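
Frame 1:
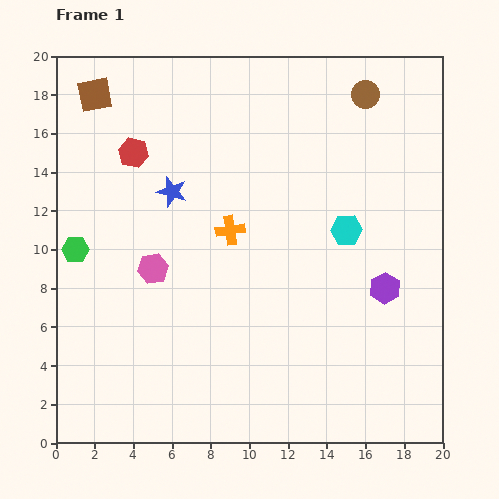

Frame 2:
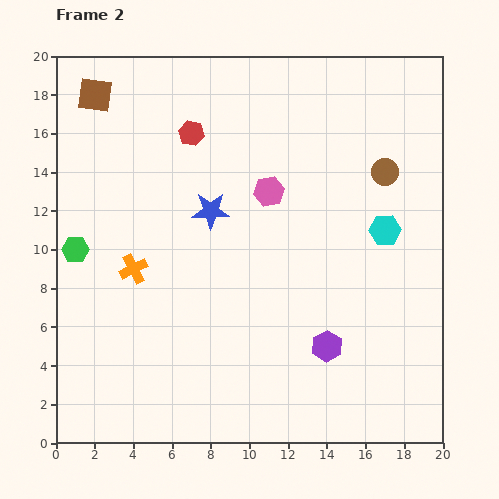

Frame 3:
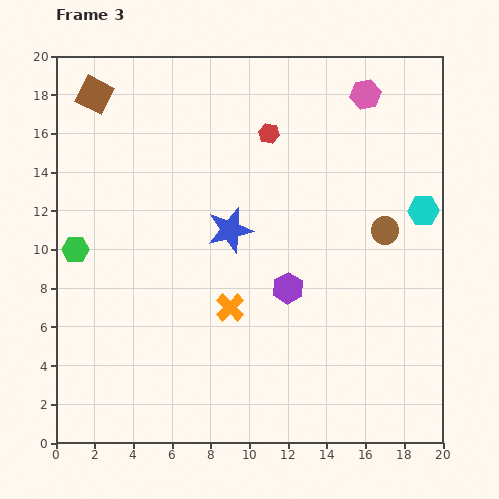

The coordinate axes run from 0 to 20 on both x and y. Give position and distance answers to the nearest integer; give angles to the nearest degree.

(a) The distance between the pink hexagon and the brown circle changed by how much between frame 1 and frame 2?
-8

Distance in frame 1: 14. Distance in frame 2: 6.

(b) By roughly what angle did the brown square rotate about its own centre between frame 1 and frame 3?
39° clockwise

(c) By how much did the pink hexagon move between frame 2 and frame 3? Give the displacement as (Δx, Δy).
(5, 5)

The pink hexagon was at (11, 13) in frame 2 and (16, 18) in frame 3.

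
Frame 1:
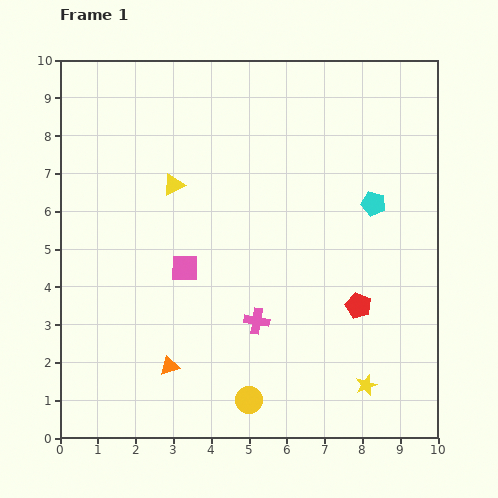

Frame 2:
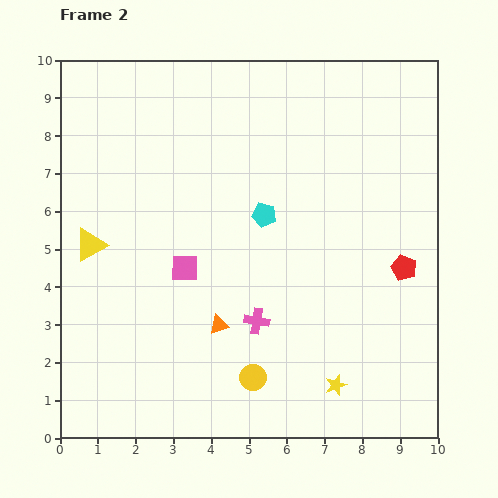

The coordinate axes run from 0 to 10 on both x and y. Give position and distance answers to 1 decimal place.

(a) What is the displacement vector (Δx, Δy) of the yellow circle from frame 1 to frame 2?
(0.1, 0.6)

The yellow circle was at (5.0, 1.0) in frame 1 and (5.1, 1.6) in frame 2.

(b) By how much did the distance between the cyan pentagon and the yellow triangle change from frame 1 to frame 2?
-0.6

Distance in frame 1: 5.3. Distance in frame 2: 4.7.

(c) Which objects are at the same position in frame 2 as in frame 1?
the pink cross, the pink square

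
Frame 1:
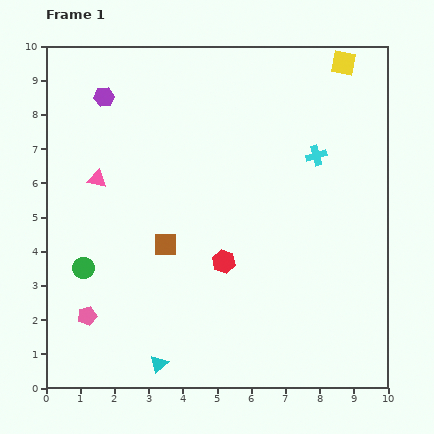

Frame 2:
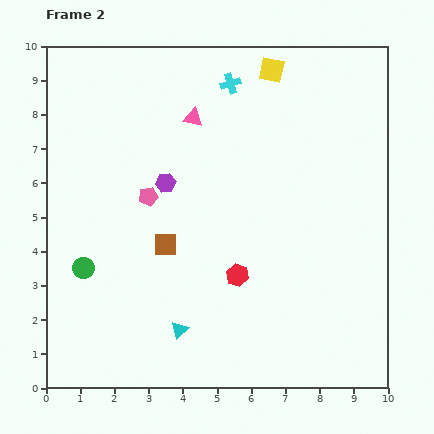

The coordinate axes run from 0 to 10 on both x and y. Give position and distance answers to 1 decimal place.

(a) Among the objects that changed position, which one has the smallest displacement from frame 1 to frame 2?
the red hexagon

(moved 0.6)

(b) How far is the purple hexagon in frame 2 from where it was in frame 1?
3.1

The purple hexagon moved from (1.7, 8.5) to (3.5, 6.0), a distance of √(1.8² + 2.5²) ≈ 3.1.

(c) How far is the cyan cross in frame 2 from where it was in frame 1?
3.3

The cyan cross moved from (7.9, 6.8) to (5.4, 8.9), a distance of √(2.5² + 2.1²) ≈ 3.3.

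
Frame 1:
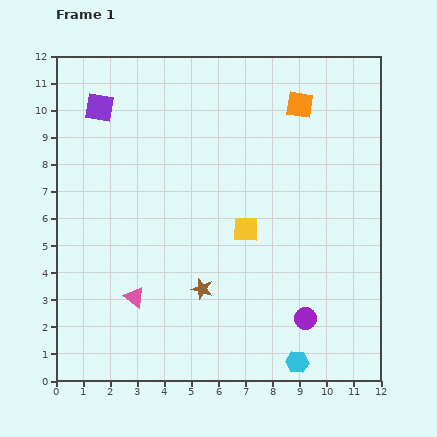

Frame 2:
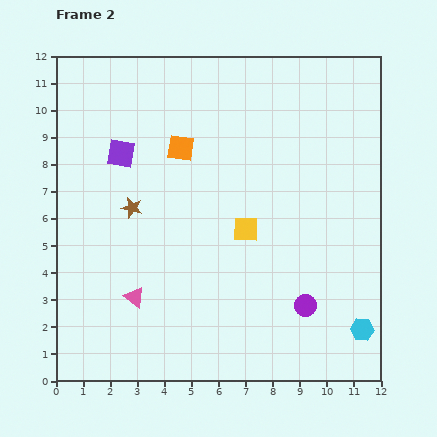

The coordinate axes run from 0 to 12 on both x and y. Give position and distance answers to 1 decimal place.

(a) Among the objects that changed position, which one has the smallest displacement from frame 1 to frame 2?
the purple circle

(moved 0.5)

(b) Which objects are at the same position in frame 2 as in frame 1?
the pink triangle, the yellow square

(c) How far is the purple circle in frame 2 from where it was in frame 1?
0.5

The purple circle moved from (9.2, 2.3) to (9.2, 2.8), a distance of √(0.0² + 0.5²) ≈ 0.5.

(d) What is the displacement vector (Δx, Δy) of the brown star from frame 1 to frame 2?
(-2.6, 3.0)

The brown star was at (5.4, 3.4) in frame 1 and (2.8, 6.4) in frame 2.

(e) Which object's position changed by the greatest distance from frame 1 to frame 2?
the orange square

(moved 4.7; next 4.0)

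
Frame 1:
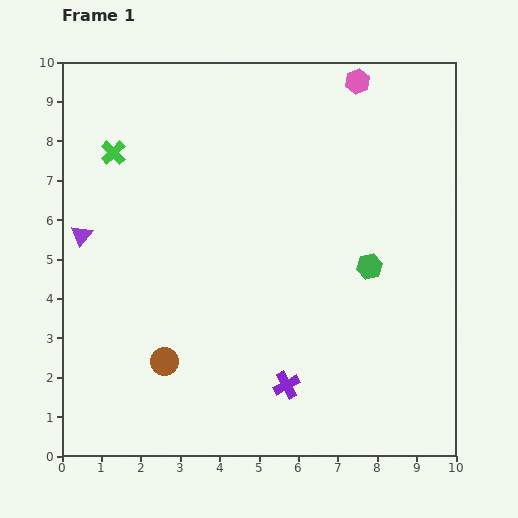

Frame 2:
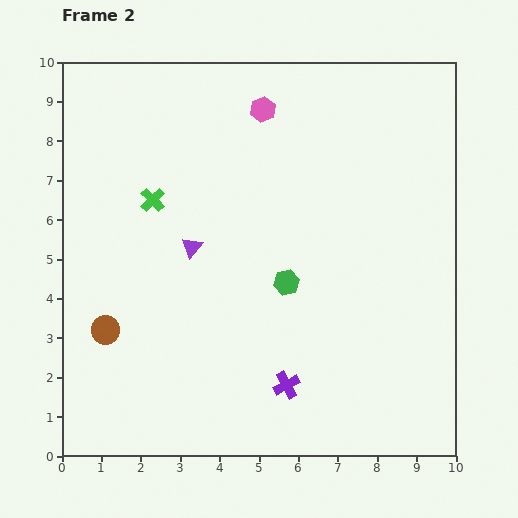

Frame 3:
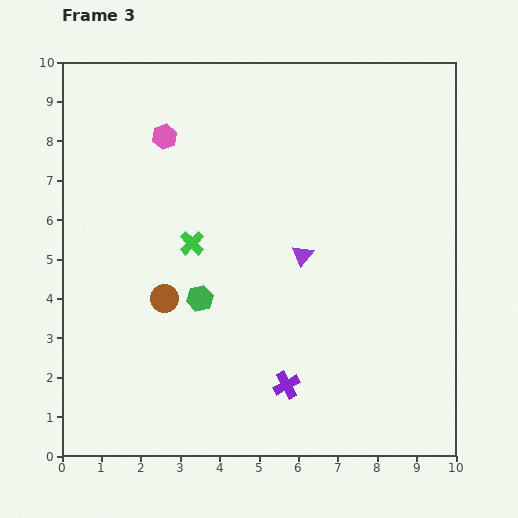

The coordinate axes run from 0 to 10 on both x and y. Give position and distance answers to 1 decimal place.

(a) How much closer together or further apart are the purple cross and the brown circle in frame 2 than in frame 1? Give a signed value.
+1.6

Distance in frame 1: 3.2. Distance in frame 2: 4.8.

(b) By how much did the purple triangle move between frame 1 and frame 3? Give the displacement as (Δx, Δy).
(5.6, -0.5)

The purple triangle was at (0.5, 5.6) in frame 1 and (6.1, 5.1) in frame 3.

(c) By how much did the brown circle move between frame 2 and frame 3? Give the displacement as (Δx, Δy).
(1.5, 0.8)

The brown circle was at (1.1, 3.2) in frame 2 and (2.6, 4.0) in frame 3.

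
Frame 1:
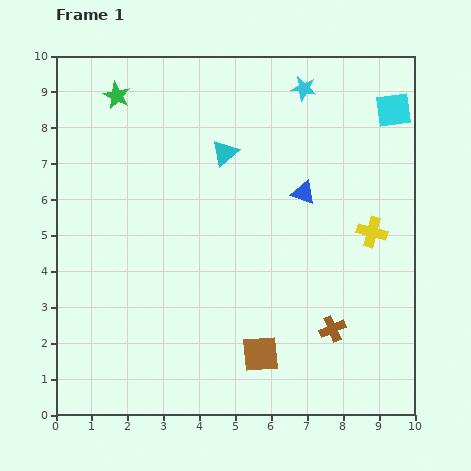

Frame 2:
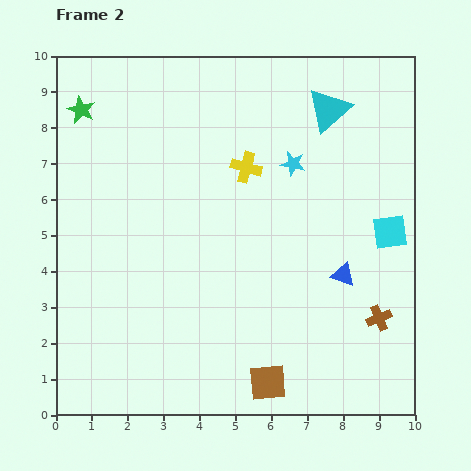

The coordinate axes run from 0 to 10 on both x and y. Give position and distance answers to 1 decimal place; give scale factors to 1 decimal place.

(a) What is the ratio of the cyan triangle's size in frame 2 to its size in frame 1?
1.6×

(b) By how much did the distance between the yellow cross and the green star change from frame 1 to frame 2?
-3.2

Distance in frame 1: 8.1. Distance in frame 2: 4.9.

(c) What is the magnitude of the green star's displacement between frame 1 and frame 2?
1.1

The green star moved from (1.7, 8.9) to (0.7, 8.5), a distance of √(1.0² + 0.4²) ≈ 1.1.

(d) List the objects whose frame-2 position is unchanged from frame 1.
none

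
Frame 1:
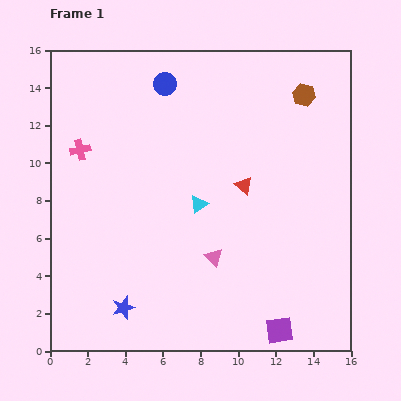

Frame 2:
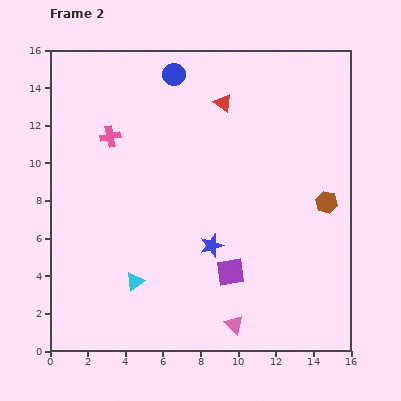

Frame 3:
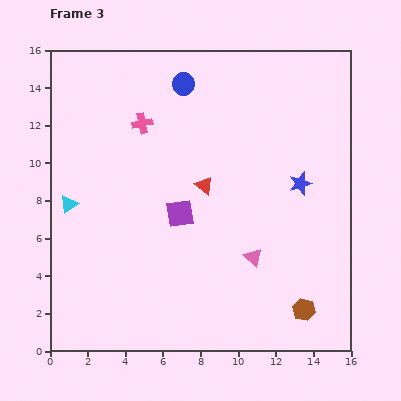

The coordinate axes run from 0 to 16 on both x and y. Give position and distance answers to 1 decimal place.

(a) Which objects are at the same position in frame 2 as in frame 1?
none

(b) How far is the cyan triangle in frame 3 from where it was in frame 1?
6.9

The cyan triangle moved from (7.9, 7.8) to (1.0, 7.8), a distance of √(6.9² + 0.0²) ≈ 6.9.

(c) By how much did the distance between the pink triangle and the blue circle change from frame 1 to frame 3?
+0.3

Distance in frame 1: 9.6. Distance in frame 3: 9.9.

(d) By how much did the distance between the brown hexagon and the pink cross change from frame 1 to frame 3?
+0.9

Distance in frame 1: 12.2. Distance in frame 3: 13.1.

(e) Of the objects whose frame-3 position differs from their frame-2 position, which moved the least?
the blue circle

(moved 0.7)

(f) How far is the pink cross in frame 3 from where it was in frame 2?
1.8

The pink cross moved from (3.2, 11.4) to (4.9, 12.1), a distance of √(1.7² + 0.7²) ≈ 1.8.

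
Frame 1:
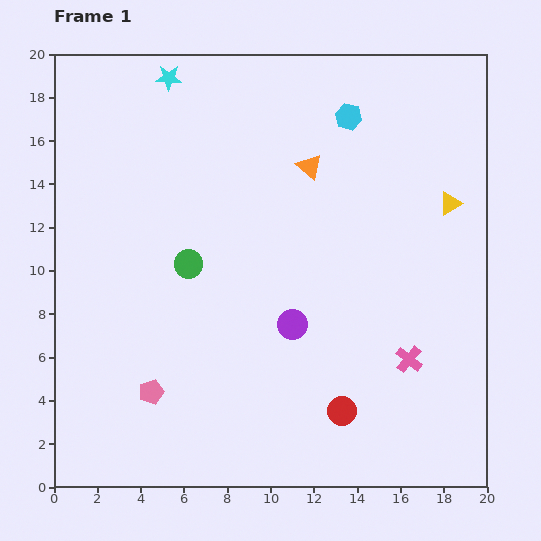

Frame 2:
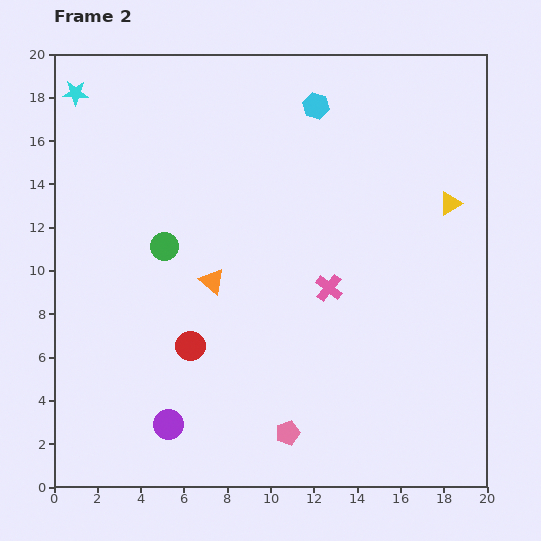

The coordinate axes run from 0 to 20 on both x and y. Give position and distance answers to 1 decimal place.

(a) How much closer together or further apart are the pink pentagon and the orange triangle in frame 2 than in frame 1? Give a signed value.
-4.9

Distance in frame 1: 12.7. Distance in frame 2: 7.8.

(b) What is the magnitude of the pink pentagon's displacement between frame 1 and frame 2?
6.6

The pink pentagon moved from (4.5, 4.4) to (10.8, 2.5), a distance of √(6.3² + 1.9²) ≈ 6.6.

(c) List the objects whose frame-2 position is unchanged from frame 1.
the yellow triangle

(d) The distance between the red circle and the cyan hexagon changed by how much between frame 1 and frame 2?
-1.1

Distance in frame 1: 13.6. Distance in frame 2: 12.5.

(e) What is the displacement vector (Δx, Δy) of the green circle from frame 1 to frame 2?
(-1.1, 0.8)

The green circle was at (6.2, 10.3) in frame 1 and (5.1, 11.1) in frame 2.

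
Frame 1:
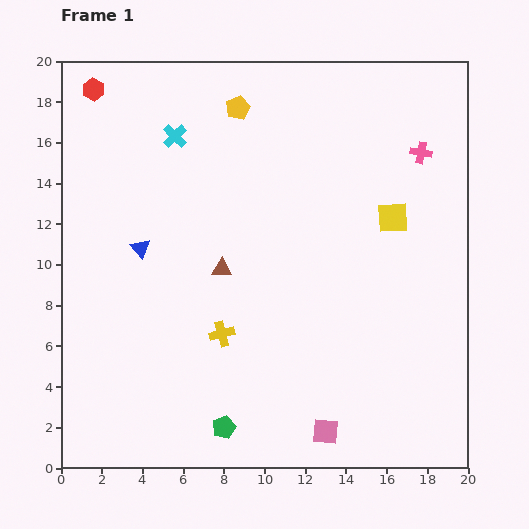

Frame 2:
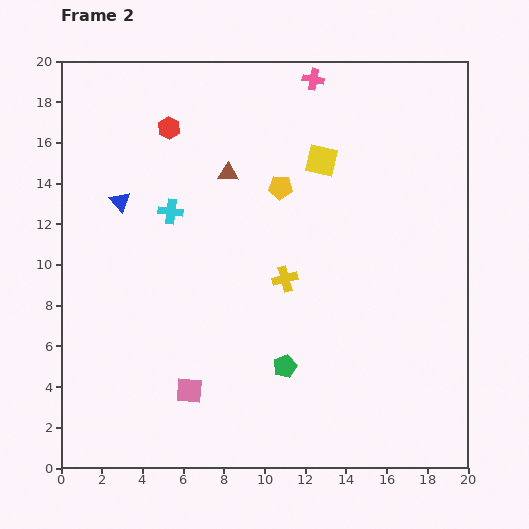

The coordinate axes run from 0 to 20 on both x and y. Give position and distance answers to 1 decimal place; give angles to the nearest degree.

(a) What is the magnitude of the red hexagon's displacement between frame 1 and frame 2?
4.2

The red hexagon moved from (1.6, 18.6) to (5.3, 16.7), a distance of √(3.7² + 1.9²) ≈ 4.2.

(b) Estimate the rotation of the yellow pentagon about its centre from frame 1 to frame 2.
28° clockwise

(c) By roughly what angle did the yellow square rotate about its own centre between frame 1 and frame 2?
16° clockwise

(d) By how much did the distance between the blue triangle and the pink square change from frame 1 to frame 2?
-2.9

Distance in frame 1: 12.8. Distance in frame 2: 9.9.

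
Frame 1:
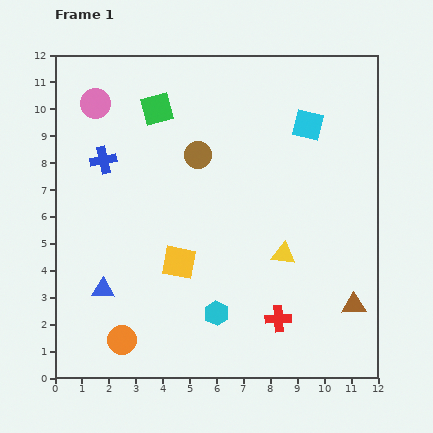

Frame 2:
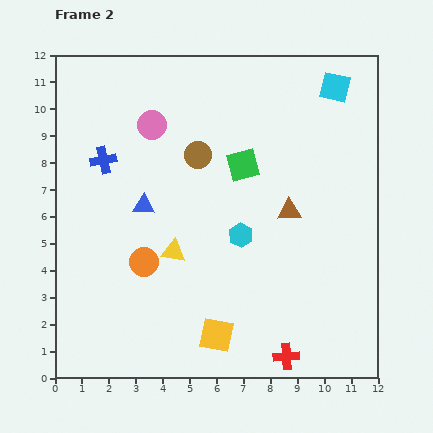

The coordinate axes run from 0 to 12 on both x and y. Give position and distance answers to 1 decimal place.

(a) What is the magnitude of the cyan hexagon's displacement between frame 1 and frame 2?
3.0

The cyan hexagon moved from (6.0, 2.4) to (6.9, 5.3), a distance of √(0.9² + 2.9²) ≈ 3.0.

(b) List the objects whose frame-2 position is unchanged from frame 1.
the blue cross, the brown circle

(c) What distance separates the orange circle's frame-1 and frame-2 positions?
3.0

The orange circle moved from (2.5, 1.4) to (3.3, 4.3), a distance of √(0.8² + 2.9²) ≈ 3.0.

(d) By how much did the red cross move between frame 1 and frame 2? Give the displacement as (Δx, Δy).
(0.3, -1.4)

The red cross was at (8.3, 2.2) in frame 1 and (8.6, 0.8) in frame 2.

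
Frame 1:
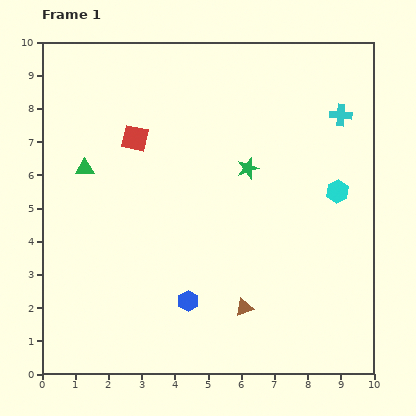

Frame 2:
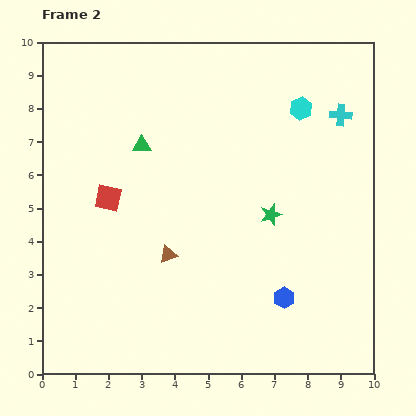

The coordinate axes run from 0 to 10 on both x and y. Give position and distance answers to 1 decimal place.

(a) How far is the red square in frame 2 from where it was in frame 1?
2.0

The red square moved from (2.8, 7.1) to (2.0, 5.3), a distance of √(0.8² + 1.8²) ≈ 2.0.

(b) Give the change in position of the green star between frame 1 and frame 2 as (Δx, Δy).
(0.7, -1.4)

The green star was at (6.2, 6.2) in frame 1 and (6.9, 4.8) in frame 2.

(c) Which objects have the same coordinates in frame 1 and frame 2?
the cyan cross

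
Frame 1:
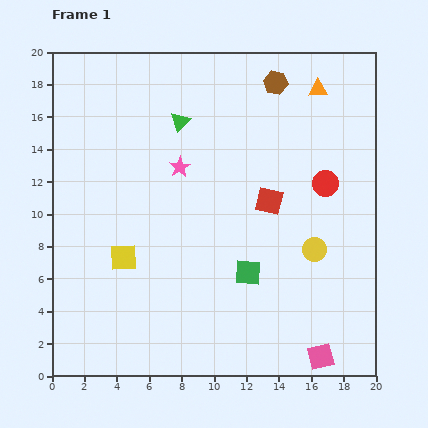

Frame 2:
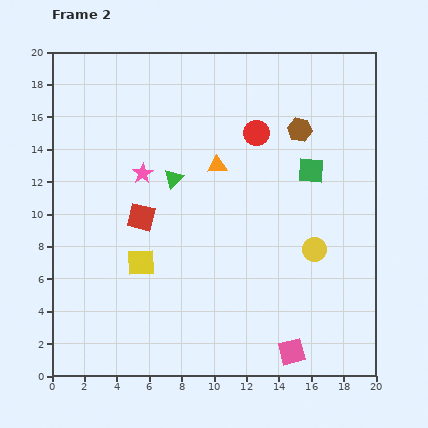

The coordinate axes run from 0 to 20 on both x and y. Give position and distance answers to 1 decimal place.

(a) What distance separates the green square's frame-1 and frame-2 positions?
7.4

The green square moved from (12.1, 6.4) to (16.0, 12.7), a distance of √(3.9² + 6.3²) ≈ 7.4.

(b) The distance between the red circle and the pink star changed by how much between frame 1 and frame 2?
-1.7

Distance in frame 1: 9.1. Distance in frame 2: 7.4.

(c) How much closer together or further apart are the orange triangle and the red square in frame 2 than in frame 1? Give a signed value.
-1.8

Distance in frame 1: 7.5. Distance in frame 2: 5.7.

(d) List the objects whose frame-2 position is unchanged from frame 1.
the yellow circle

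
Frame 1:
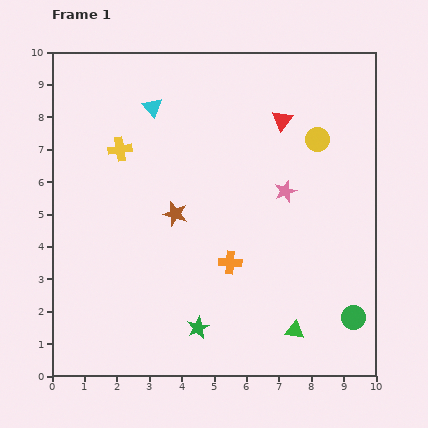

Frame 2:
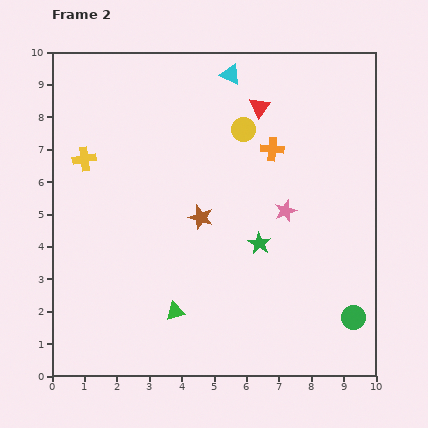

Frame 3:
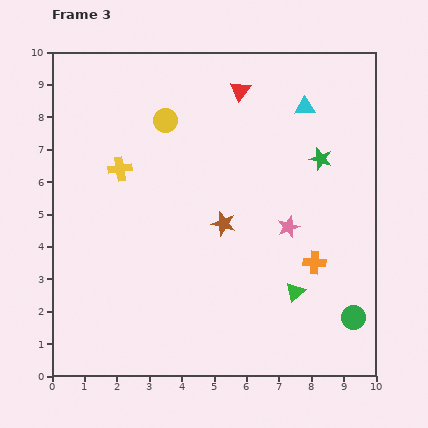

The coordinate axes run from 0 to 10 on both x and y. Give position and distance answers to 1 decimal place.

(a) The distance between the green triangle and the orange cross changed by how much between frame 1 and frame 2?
+2.9

Distance in frame 1: 2.9. Distance in frame 2: 5.8.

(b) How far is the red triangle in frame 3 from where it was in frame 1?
1.6

The red triangle moved from (7.1, 7.9) to (5.8, 8.8), a distance of √(1.3² + 0.9²) ≈ 1.6.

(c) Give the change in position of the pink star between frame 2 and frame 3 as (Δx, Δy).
(0.1, -0.5)

The pink star was at (7.2, 5.1) in frame 2 and (7.3, 4.6) in frame 3.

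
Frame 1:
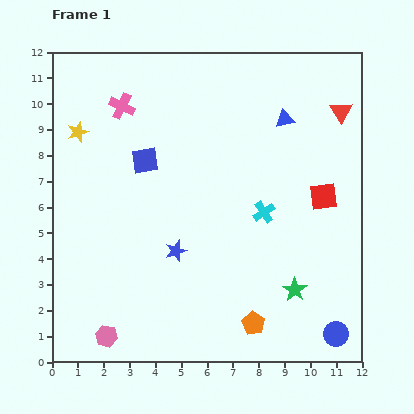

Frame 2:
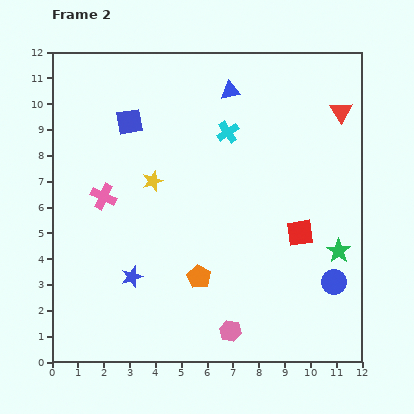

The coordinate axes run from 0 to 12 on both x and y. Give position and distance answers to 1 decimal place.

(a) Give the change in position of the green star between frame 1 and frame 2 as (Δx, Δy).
(1.7, 1.5)

The green star was at (9.4, 2.8) in frame 1 and (11.1, 4.3) in frame 2.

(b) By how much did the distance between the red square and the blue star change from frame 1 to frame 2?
+0.6

Distance in frame 1: 6.1. Distance in frame 2: 6.7.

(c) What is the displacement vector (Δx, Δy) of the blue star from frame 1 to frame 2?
(-1.7, -1.0)

The blue star was at (4.8, 4.3) in frame 1 and (3.1, 3.3) in frame 2.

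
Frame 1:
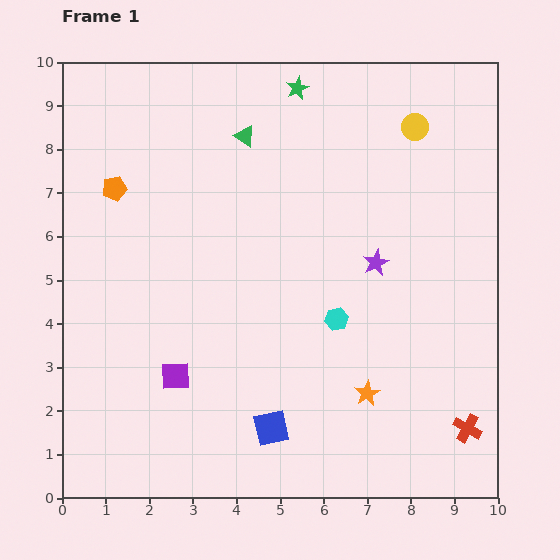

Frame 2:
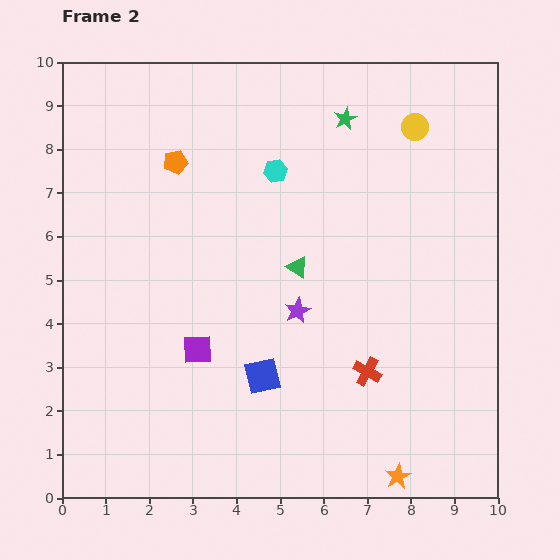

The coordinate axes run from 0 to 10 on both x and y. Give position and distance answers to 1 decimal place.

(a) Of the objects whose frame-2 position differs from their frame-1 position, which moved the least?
the purple square

(moved 0.8)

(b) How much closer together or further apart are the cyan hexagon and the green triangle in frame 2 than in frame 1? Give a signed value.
-2.4

Distance in frame 1: 4.7. Distance in frame 2: 2.3.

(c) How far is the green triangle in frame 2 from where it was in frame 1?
3.2

The green triangle moved from (4.2, 8.3) to (5.4, 5.3), a distance of √(1.2² + 3.0²) ≈ 3.2.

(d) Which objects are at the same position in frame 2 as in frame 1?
the yellow circle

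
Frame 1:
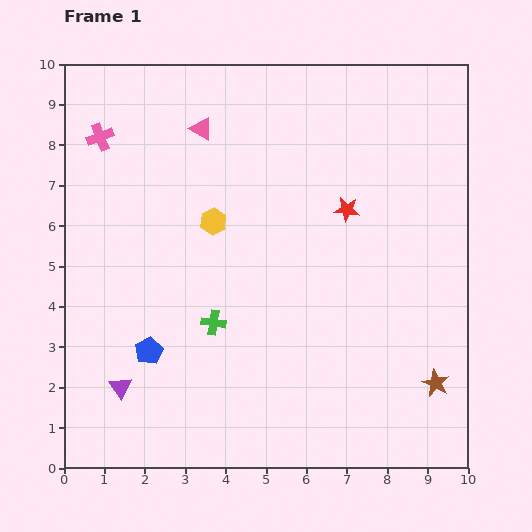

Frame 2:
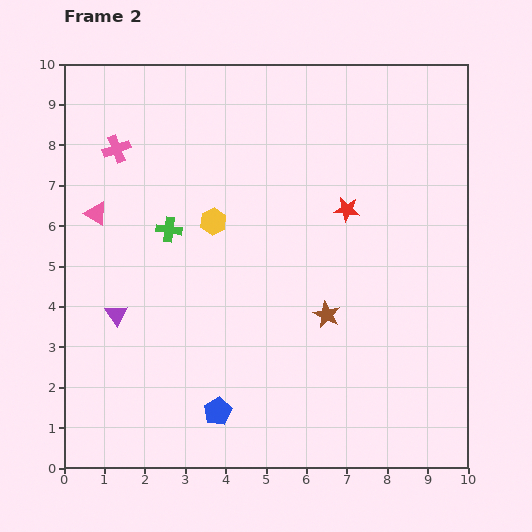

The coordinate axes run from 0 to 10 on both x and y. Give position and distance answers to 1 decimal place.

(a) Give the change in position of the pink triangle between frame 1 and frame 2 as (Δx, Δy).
(-2.6, -2.1)

The pink triangle was at (3.4, 8.4) in frame 1 and (0.8, 6.3) in frame 2.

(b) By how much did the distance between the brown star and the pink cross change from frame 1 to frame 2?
-3.7

Distance in frame 1: 10.3. Distance in frame 2: 6.6.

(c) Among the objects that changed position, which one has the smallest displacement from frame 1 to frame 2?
the pink cross

(moved 0.5)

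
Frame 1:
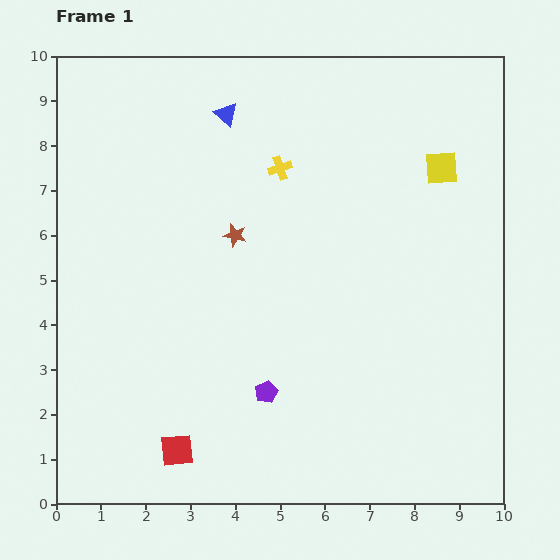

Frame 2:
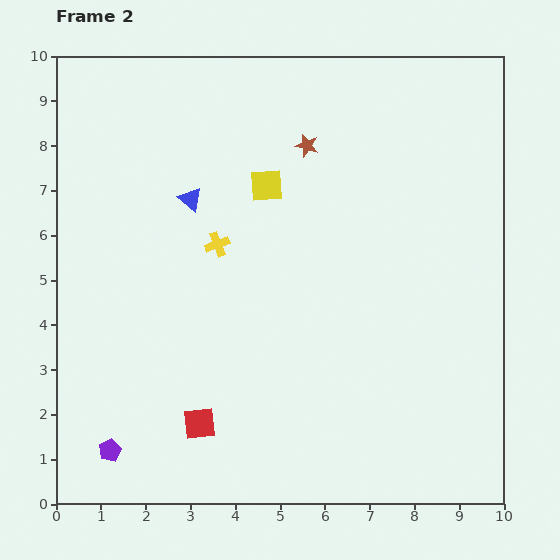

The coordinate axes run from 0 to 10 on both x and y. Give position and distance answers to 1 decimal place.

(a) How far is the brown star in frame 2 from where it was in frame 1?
2.6

The brown star moved from (4.0, 6.0) to (5.6, 8.0), a distance of √(1.6² + 2.0²) ≈ 2.6.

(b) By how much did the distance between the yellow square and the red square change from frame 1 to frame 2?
-3.1

Distance in frame 1: 8.6. Distance in frame 2: 5.5.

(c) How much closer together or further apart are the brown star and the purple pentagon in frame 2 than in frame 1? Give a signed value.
+4.5

Distance in frame 1: 3.6. Distance in frame 2: 8.1.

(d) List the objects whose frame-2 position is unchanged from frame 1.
none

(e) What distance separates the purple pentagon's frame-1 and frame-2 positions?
3.7

The purple pentagon moved from (4.7, 2.5) to (1.2, 1.2), a distance of √(3.5² + 1.3²) ≈ 3.7.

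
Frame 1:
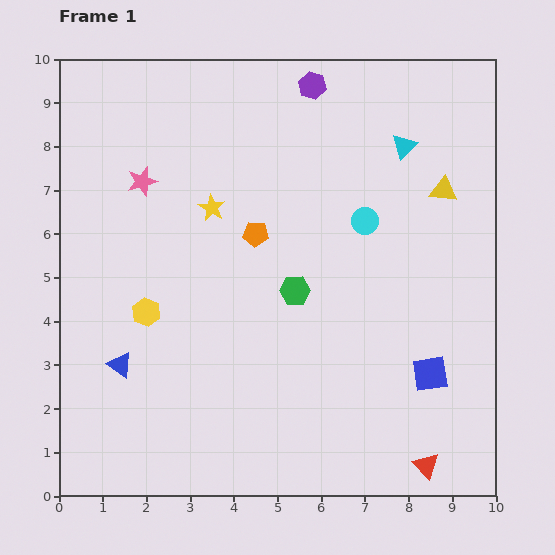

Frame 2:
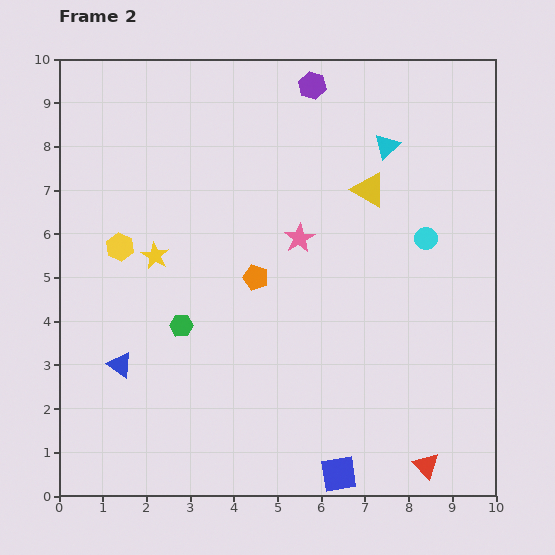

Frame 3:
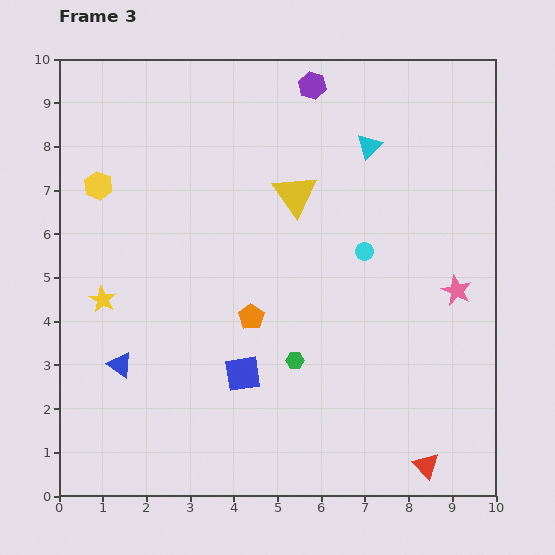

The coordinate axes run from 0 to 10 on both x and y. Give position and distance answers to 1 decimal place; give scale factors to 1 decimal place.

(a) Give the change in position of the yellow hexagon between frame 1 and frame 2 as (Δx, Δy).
(-0.6, 1.5)

The yellow hexagon was at (2.0, 4.2) in frame 1 and (1.4, 5.7) in frame 2.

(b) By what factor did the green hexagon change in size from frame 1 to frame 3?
0.6×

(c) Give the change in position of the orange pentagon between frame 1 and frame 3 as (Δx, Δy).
(-0.1, -1.9)

The orange pentagon was at (4.5, 6.0) in frame 1 and (4.4, 4.1) in frame 3.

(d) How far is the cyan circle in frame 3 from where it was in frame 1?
0.7

The cyan circle moved from (7.0, 6.3) to (7.0, 5.6), a distance of √(0.0² + 0.7²) ≈ 0.7.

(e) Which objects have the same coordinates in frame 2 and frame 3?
the purple hexagon, the blue triangle, the red triangle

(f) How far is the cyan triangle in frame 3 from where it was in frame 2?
0.4

The cyan triangle moved from (7.5, 8.0) to (7.1, 8.0), a distance of √(0.4² + 0.0²) ≈ 0.4.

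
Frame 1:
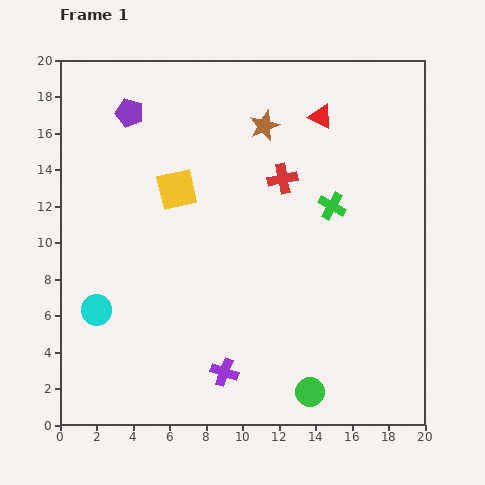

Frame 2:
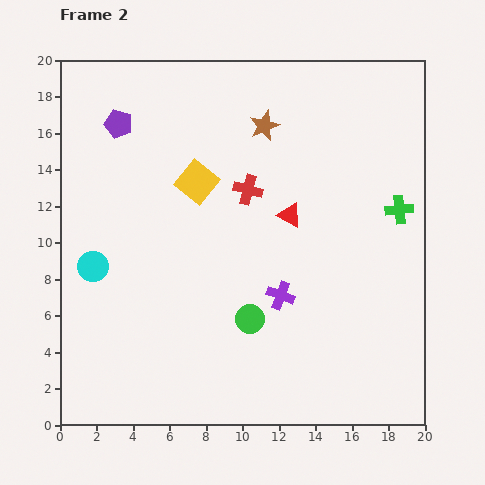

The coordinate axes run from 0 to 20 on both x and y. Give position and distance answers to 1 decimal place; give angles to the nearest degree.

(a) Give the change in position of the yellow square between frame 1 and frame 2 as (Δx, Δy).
(1.1, 0.4)

The yellow square was at (6.4, 12.9) in frame 1 and (7.5, 13.3) in frame 2.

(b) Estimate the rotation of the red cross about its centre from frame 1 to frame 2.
26° clockwise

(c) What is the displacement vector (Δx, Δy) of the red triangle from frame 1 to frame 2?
(-1.7, -5.4)

The red triangle was at (14.3, 16.9) in frame 1 and (12.6, 11.5) in frame 2.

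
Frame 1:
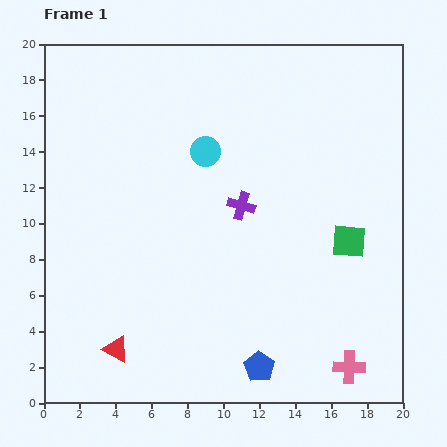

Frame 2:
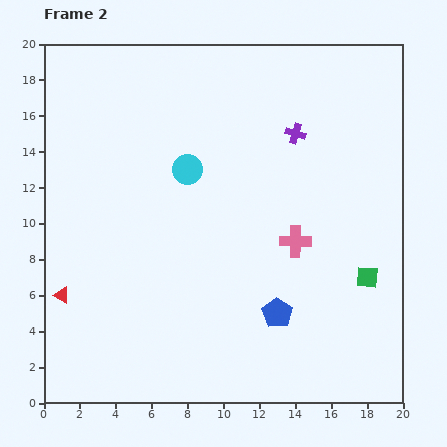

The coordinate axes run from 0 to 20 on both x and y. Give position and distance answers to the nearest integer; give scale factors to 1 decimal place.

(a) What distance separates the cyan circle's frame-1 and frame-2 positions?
1

The cyan circle moved from (9, 14) to (8, 13), a distance of √(1² + 1²) ≈ 1.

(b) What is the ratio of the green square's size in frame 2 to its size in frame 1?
0.7×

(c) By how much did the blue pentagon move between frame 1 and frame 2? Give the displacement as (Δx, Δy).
(1, 3)

The blue pentagon was at (12, 2) in frame 1 and (13, 5) in frame 2.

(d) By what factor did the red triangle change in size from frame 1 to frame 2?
0.6×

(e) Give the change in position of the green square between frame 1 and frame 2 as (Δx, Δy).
(1, -2)

The green square was at (17, 9) in frame 1 and (18, 7) in frame 2.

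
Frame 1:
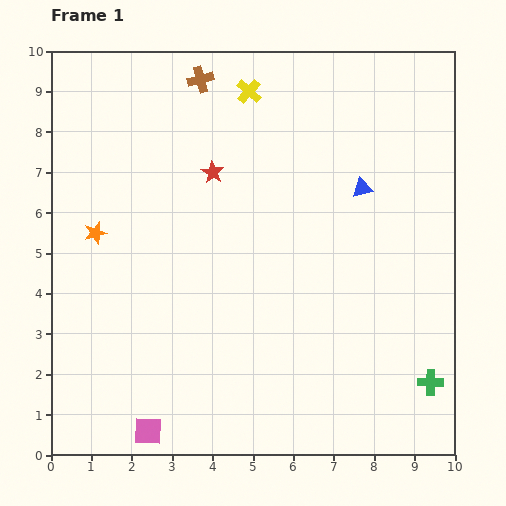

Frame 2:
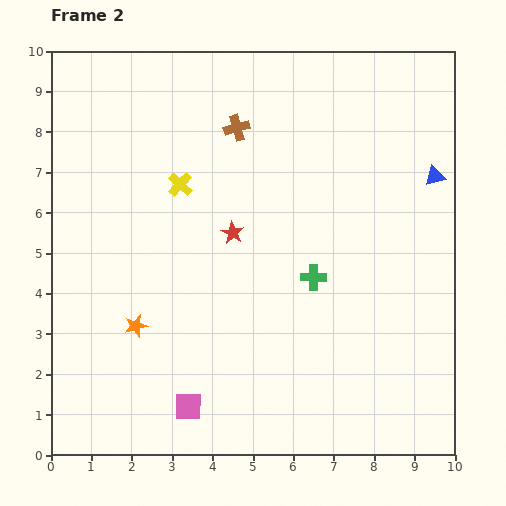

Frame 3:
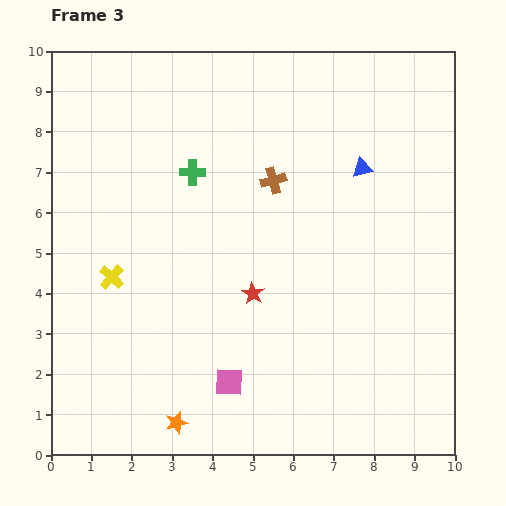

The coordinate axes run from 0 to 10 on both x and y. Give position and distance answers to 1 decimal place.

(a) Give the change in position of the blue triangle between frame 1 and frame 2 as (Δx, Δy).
(1.8, 0.3)

The blue triangle was at (7.7, 6.6) in frame 1 and (9.5, 6.9) in frame 2.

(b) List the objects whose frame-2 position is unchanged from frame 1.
none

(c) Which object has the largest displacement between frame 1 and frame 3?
the green cross

(moved 7.9; next 5.7)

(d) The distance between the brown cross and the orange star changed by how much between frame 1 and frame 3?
+1.9

Distance in frame 1: 4.6. Distance in frame 3: 6.5.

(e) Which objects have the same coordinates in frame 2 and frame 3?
none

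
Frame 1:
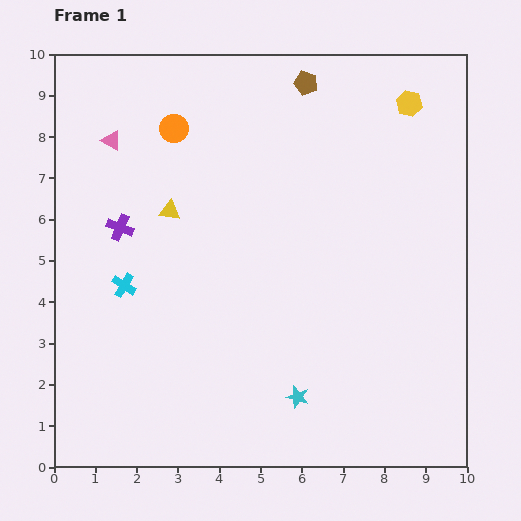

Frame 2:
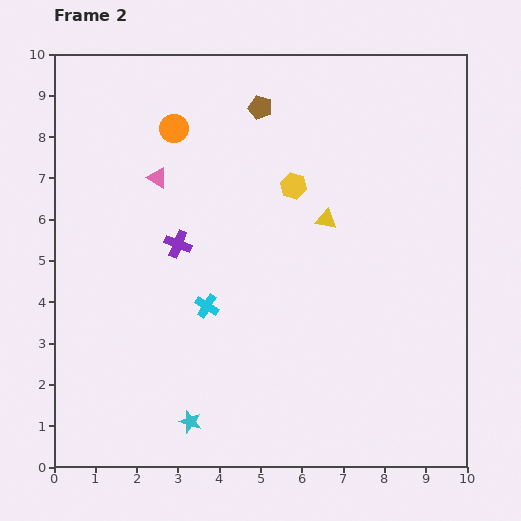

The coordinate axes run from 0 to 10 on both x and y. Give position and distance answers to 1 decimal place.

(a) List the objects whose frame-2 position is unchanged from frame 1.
the orange circle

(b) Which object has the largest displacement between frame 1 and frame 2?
the yellow triangle

(moved 3.8; next 3.4)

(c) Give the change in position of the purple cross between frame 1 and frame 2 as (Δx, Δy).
(1.4, -0.4)

The purple cross was at (1.6, 5.8) in frame 1 and (3.0, 5.4) in frame 2.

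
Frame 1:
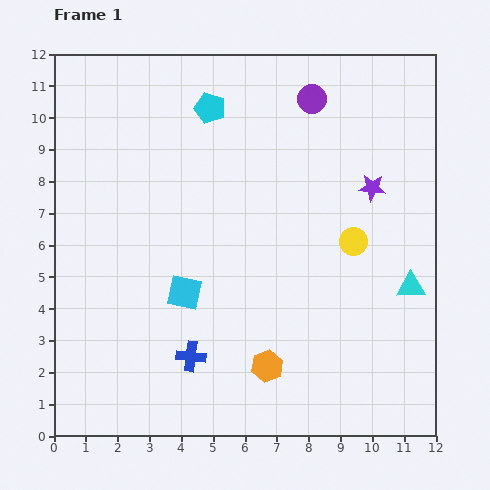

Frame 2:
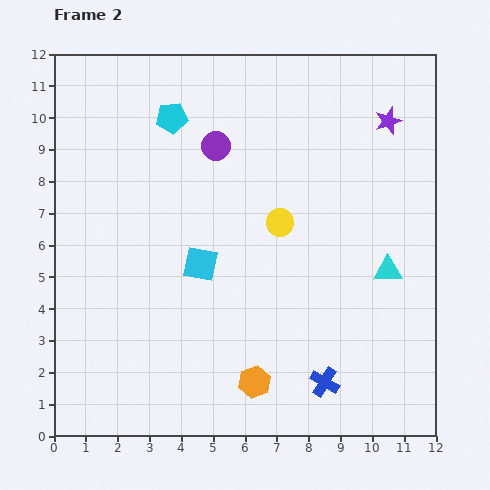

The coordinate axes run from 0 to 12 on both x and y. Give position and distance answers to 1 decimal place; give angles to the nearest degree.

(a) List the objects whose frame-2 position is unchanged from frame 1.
none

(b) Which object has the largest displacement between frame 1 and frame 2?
the blue cross

(moved 4.3; next 3.4)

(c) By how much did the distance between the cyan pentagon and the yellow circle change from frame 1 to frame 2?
-1.5

Distance in frame 1: 6.2. Distance in frame 2: 4.7.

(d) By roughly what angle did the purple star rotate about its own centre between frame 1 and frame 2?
25° counter-clockwise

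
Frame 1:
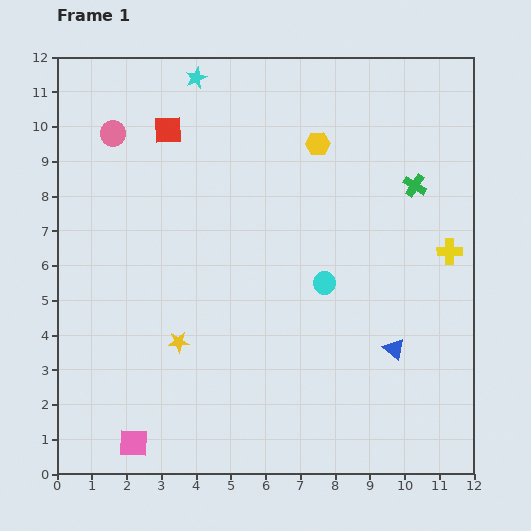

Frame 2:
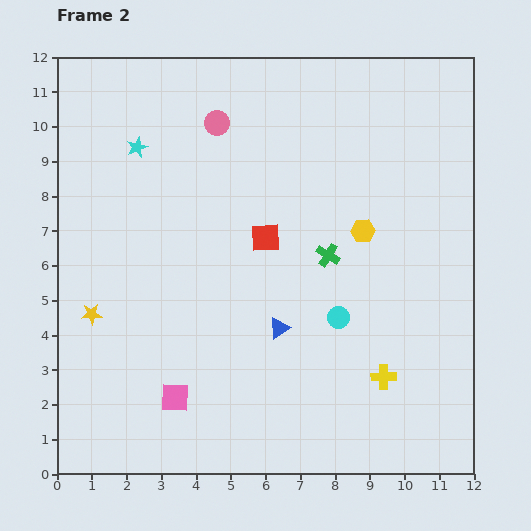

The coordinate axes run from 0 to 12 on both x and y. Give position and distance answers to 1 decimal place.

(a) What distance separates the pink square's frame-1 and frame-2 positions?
1.8

The pink square moved from (2.2, 0.9) to (3.4, 2.2), a distance of √(1.2² + 1.3²) ≈ 1.8.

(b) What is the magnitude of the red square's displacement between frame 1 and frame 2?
4.2

The red square moved from (3.2, 9.9) to (6.0, 6.8), a distance of √(2.8² + 3.1²) ≈ 4.2.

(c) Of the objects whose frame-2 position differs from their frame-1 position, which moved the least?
the cyan circle

(moved 1.1)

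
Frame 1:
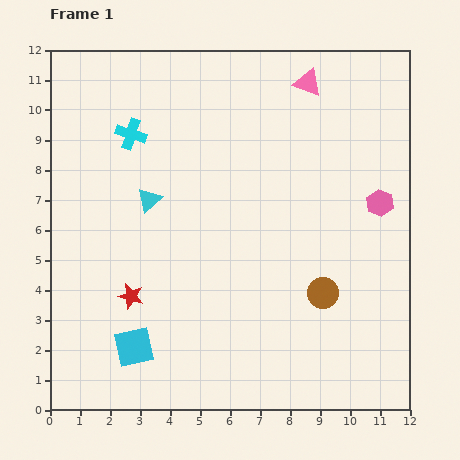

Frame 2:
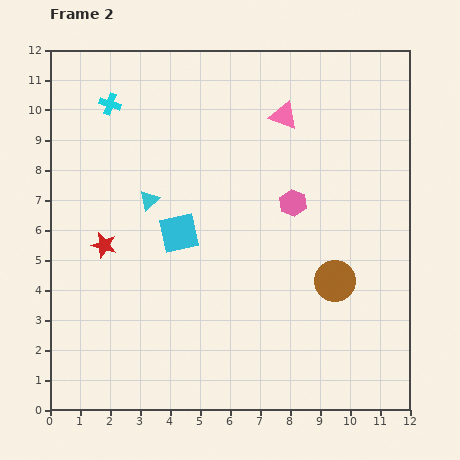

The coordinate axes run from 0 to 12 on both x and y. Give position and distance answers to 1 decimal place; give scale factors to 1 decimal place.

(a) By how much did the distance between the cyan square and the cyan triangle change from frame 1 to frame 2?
-3.4

Distance in frame 1: 4.9. Distance in frame 2: 1.5.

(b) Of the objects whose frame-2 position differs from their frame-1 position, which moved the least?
the brown circle

(moved 0.6)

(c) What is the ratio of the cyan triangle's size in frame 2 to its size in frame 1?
0.8×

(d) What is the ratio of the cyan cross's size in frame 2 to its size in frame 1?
0.7×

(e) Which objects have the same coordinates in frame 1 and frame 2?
the cyan triangle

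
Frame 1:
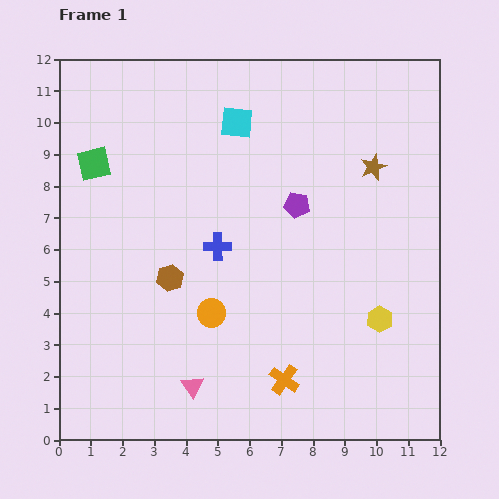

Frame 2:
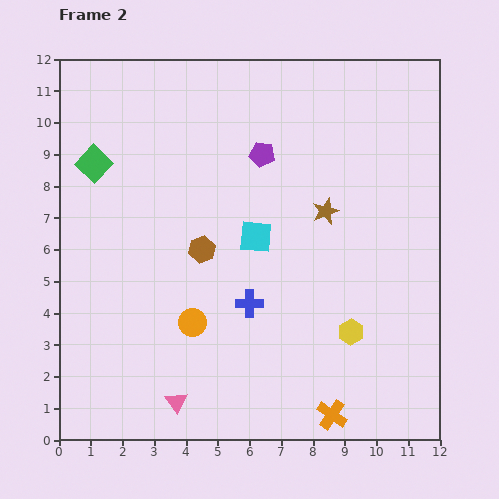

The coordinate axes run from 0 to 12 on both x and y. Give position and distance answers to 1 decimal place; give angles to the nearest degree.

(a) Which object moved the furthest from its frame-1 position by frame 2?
the cyan square

(moved 3.6; next 2.1)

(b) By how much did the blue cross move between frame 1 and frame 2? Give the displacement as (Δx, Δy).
(1.0, -1.8)

The blue cross was at (5.0, 6.1) in frame 1 and (6.0, 4.3) in frame 2.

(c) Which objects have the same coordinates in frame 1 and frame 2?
the green square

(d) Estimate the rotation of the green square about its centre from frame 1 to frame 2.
34° counter-clockwise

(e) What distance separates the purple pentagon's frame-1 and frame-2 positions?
1.9

The purple pentagon moved from (7.5, 7.4) to (6.4, 9.0), a distance of √(1.1² + 1.6²) ≈ 1.9.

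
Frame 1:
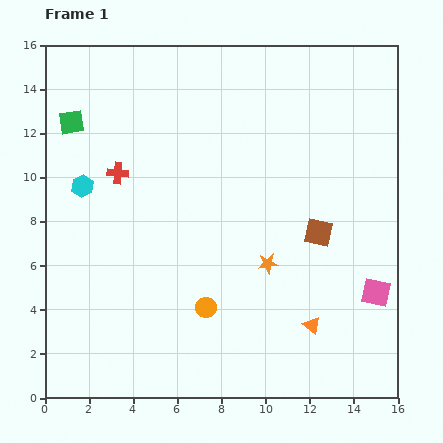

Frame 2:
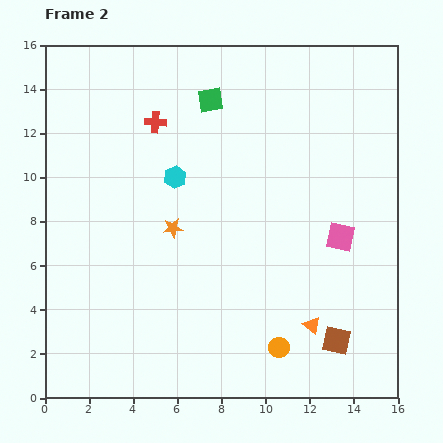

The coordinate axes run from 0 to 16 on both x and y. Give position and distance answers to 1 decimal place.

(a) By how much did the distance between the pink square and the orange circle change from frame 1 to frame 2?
-2.0

Distance in frame 1: 7.7. Distance in frame 2: 5.7.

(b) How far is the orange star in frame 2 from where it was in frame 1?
4.6

The orange star moved from (10.1, 6.1) to (5.8, 7.7), a distance of √(4.3² + 1.6²) ≈ 4.6.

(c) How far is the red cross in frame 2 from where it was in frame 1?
2.9

The red cross moved from (3.3, 10.2) to (5.0, 12.5), a distance of √(1.7² + 2.3²) ≈ 2.9.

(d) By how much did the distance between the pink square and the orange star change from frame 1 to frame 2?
+2.5

Distance in frame 1: 5.1. Distance in frame 2: 7.6.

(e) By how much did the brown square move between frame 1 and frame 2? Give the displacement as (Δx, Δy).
(0.8, -4.9)

The brown square was at (12.4, 7.5) in frame 1 and (13.2, 2.6) in frame 2.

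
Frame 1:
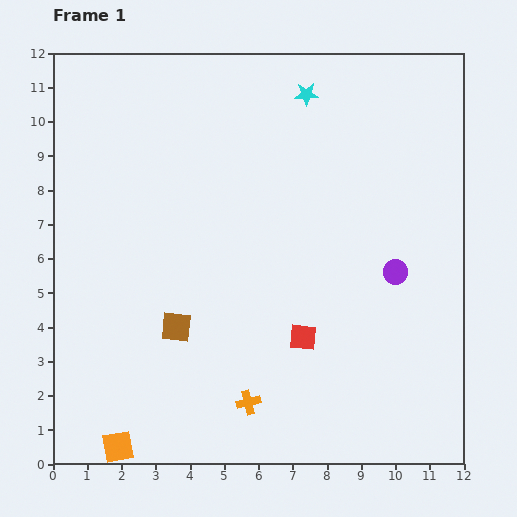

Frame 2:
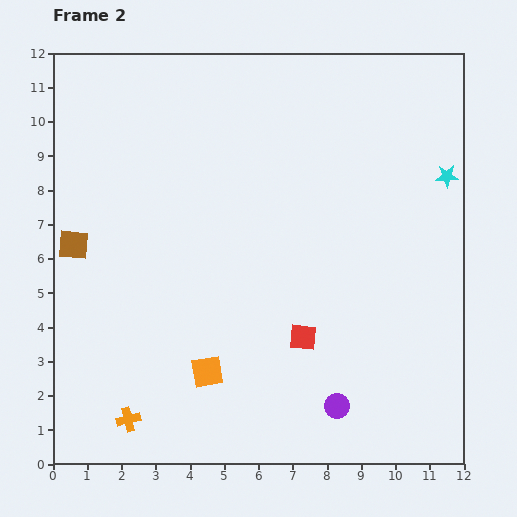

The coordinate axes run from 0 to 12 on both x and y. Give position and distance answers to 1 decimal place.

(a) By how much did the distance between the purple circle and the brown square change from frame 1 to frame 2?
+2.4

Distance in frame 1: 6.6. Distance in frame 2: 9.0.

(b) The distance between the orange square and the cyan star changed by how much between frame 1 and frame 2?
-2.7

Distance in frame 1: 11.7. Distance in frame 2: 9.0.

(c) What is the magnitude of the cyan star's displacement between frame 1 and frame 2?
4.8

The cyan star moved from (7.4, 10.8) to (11.5, 8.4), a distance of √(4.1² + 2.4²) ≈ 4.8.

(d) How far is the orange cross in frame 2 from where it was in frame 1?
3.5

The orange cross moved from (5.7, 1.8) to (2.2, 1.3), a distance of √(3.5² + 0.5²) ≈ 3.5.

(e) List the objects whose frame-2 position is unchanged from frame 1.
the red square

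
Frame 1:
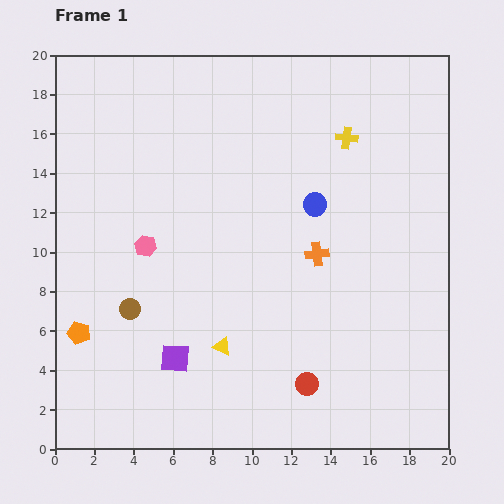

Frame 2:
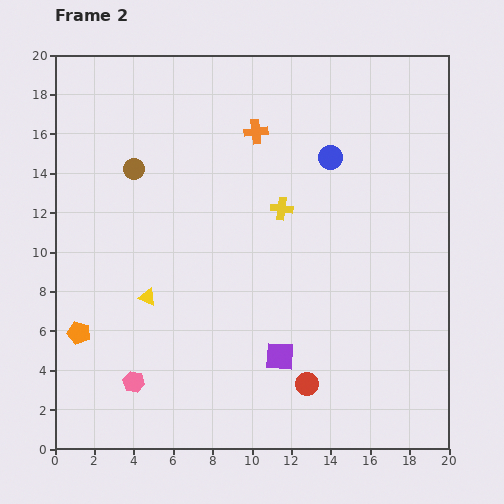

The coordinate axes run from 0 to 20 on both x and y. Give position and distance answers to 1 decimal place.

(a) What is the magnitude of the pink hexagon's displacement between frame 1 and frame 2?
6.9

The pink hexagon moved from (4.6, 10.3) to (4.0, 3.4), a distance of √(0.6² + 6.9²) ≈ 6.9.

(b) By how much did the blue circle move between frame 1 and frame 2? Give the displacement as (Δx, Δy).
(0.8, 2.4)

The blue circle was at (13.2, 12.4) in frame 1 and (14.0, 14.8) in frame 2.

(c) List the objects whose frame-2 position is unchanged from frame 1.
the orange pentagon, the red circle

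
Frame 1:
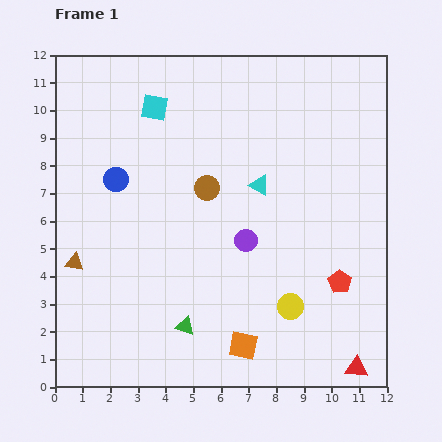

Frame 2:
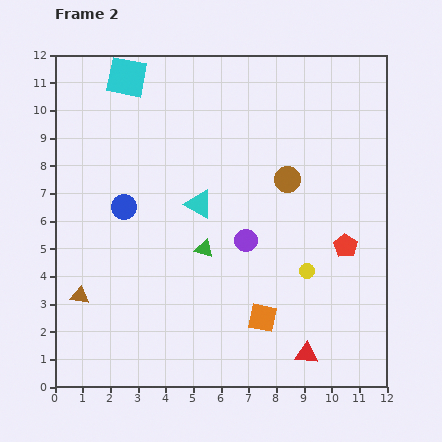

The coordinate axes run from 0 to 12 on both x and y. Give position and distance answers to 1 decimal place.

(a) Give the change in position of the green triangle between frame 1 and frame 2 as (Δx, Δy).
(0.7, 2.8)

The green triangle was at (4.7, 2.2) in frame 1 and (5.4, 5.0) in frame 2.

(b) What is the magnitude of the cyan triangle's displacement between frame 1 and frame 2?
2.3

The cyan triangle moved from (7.4, 7.3) to (5.2, 6.6), a distance of √(2.2² + 0.7²) ≈ 2.3.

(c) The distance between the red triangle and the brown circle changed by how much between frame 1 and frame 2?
-2.2

Distance in frame 1: 8.5. Distance in frame 2: 6.3.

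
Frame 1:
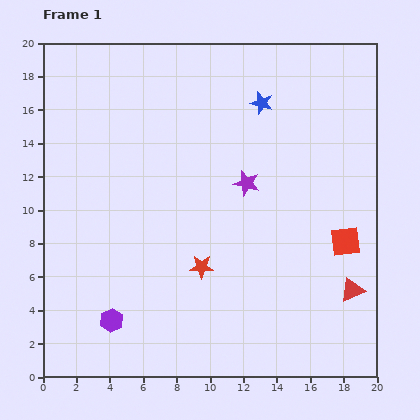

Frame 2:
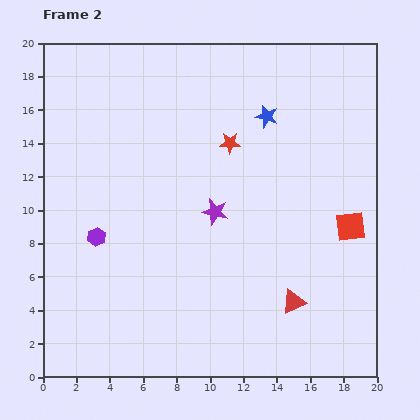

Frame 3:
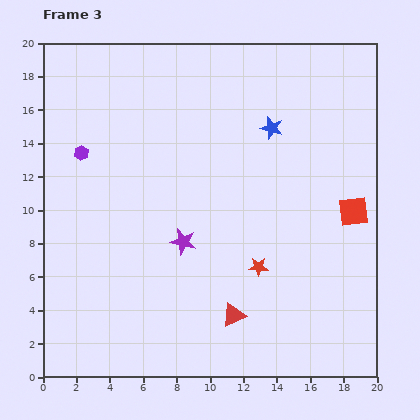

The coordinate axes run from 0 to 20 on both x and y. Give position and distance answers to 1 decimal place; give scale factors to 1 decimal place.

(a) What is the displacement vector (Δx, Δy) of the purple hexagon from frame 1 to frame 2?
(-0.9, 5.0)

The purple hexagon was at (4.1, 3.4) in frame 1 and (3.2, 8.4) in frame 2.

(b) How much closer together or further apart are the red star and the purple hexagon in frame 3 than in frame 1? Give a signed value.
+6.3

Distance in frame 1: 6.3. Distance in frame 3: 12.6.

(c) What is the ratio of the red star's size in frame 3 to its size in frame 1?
0.8×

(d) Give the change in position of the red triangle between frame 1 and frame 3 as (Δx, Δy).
(-7.1, -1.5)

The red triangle was at (18.5, 5.2) in frame 1 and (11.4, 3.7) in frame 3.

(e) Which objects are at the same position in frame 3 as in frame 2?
none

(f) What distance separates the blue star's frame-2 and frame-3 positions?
0.8

The blue star moved from (13.4, 15.6) to (13.7, 14.9), a distance of √(0.3² + 0.7²) ≈ 0.8.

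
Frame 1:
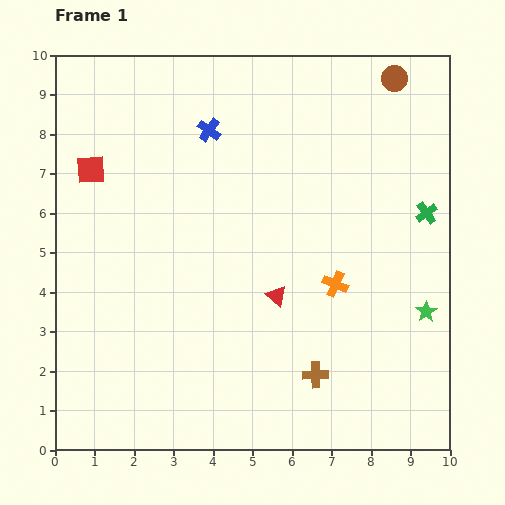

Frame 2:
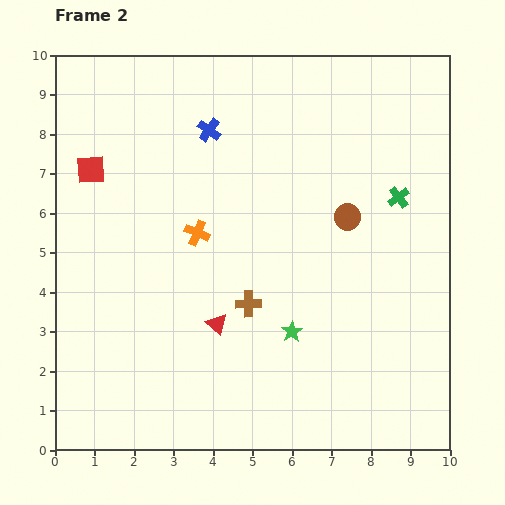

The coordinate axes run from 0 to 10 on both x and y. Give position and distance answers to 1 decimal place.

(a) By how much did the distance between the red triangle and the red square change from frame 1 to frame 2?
-0.7

Distance in frame 1: 5.7. Distance in frame 2: 5.0.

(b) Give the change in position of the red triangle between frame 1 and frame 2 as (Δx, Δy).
(-1.5, -0.7)

The red triangle was at (5.6, 3.9) in frame 1 and (4.1, 3.2) in frame 2.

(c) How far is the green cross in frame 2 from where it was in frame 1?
0.8

The green cross moved from (9.4, 6.0) to (8.7, 6.4), a distance of √(0.7² + 0.4²) ≈ 0.8.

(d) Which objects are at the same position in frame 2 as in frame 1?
the blue cross, the red square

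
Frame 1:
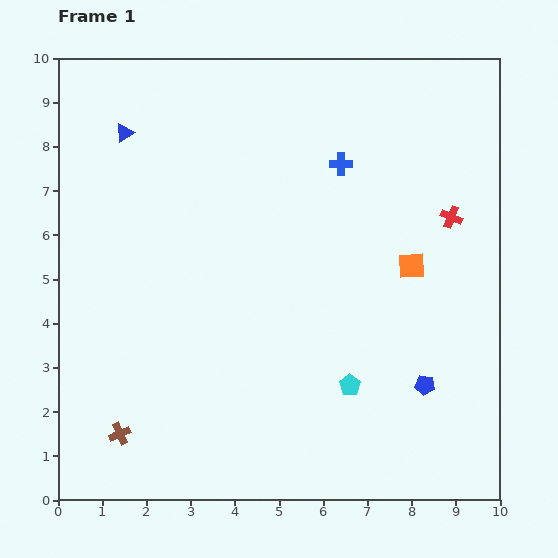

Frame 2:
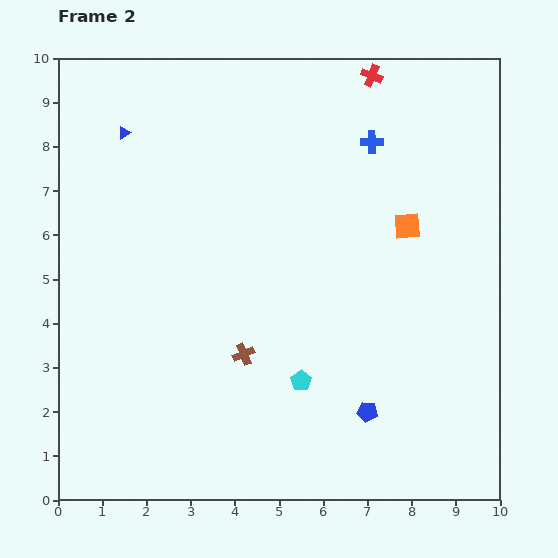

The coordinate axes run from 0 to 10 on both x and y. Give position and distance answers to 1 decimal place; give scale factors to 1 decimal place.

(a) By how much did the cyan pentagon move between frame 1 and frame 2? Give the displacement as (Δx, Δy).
(-1.1, 0.1)

The cyan pentagon was at (6.6, 2.6) in frame 1 and (5.5, 2.7) in frame 2.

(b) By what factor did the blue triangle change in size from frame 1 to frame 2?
0.7×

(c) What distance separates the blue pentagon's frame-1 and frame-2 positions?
1.4

The blue pentagon moved from (8.3, 2.6) to (7.0, 2.0), a distance of √(1.3² + 0.6²) ≈ 1.4.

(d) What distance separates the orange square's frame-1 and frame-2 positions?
0.9

The orange square moved from (8.0, 5.3) to (7.9, 6.2), a distance of √(0.1² + 0.9²) ≈ 0.9.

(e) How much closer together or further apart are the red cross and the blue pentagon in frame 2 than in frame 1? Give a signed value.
+3.8

Distance in frame 1: 3.8. Distance in frame 2: 7.6.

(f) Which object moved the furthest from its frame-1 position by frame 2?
the red cross

(moved 3.7; next 3.3)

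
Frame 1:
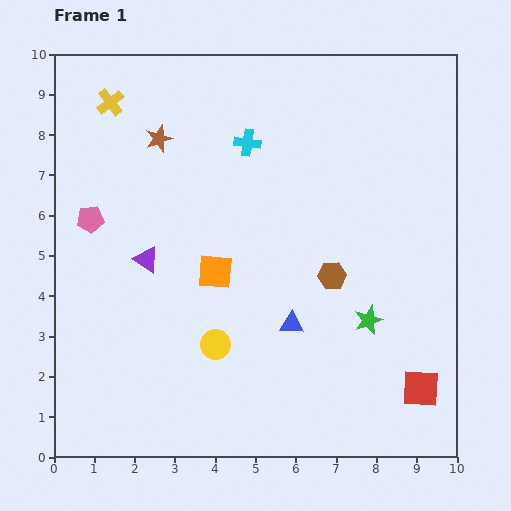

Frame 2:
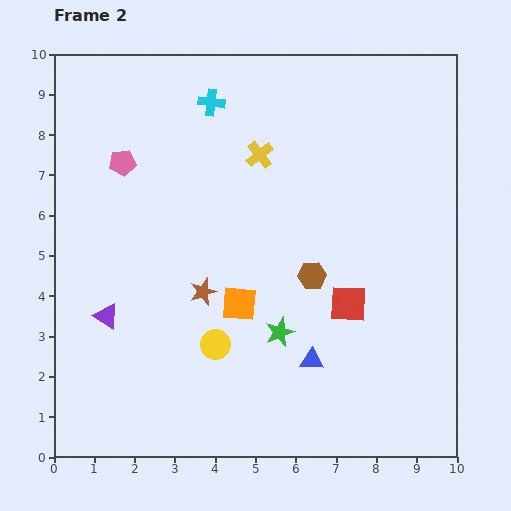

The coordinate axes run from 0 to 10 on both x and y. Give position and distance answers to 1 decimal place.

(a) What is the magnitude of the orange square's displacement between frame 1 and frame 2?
1.0

The orange square moved from (4.0, 4.6) to (4.6, 3.8), a distance of √(0.6² + 0.8²) ≈ 1.0.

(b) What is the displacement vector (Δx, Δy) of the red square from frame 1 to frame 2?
(-1.8, 2.1)

The red square was at (9.1, 1.7) in frame 1 and (7.3, 3.8) in frame 2.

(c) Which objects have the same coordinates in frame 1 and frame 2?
the yellow circle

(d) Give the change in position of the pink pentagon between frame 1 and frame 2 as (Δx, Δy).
(0.8, 1.4)

The pink pentagon was at (0.9, 5.9) in frame 1 and (1.7, 7.3) in frame 2.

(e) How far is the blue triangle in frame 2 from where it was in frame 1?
1.0

The blue triangle moved from (5.9, 3.3) to (6.4, 2.4), a distance of √(0.5² + 0.9²) ≈ 1.0.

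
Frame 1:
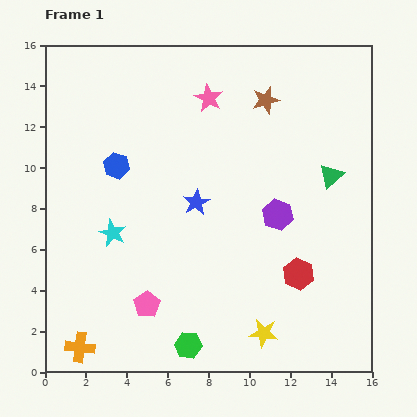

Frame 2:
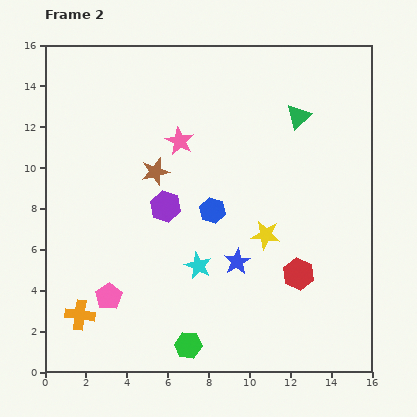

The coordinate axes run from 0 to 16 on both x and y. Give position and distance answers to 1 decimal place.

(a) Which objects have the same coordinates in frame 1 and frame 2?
the red hexagon, the green hexagon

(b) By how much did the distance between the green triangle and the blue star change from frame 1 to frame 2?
+1.0

Distance in frame 1: 6.7. Distance in frame 2: 7.7.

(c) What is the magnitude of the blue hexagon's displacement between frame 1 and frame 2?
5.2

The blue hexagon moved from (3.5, 10.1) to (8.2, 7.9), a distance of √(4.7² + 2.2²) ≈ 5.2.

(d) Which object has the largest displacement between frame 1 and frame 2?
the brown star

(moved 6.4; next 5.5)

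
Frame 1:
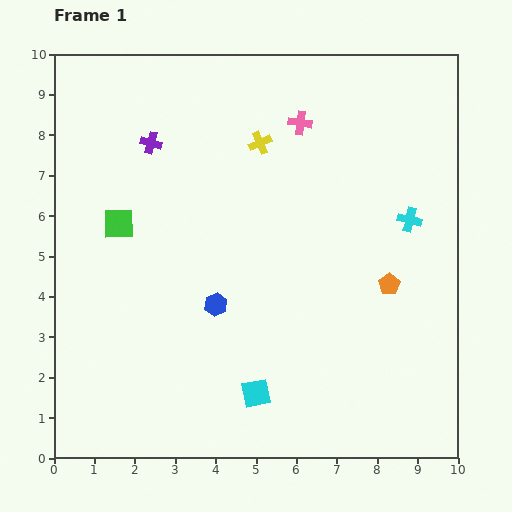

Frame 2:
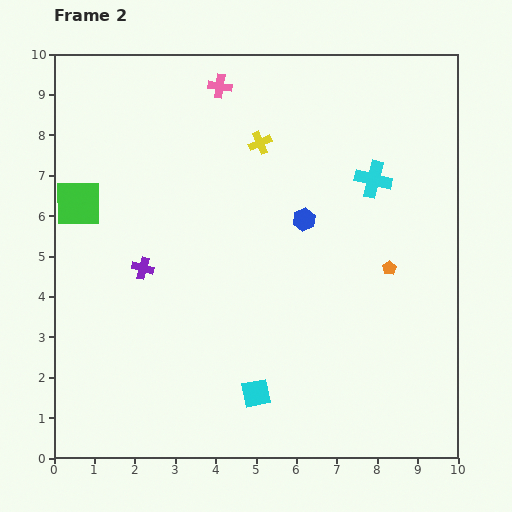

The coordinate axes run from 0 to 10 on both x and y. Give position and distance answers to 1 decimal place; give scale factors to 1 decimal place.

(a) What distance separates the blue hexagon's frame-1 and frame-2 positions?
3.0

The blue hexagon moved from (4.0, 3.8) to (6.2, 5.9), a distance of √(2.2² + 2.1²) ≈ 3.0.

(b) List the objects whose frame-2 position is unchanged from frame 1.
the cyan square, the yellow cross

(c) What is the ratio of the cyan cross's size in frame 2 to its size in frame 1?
1.5×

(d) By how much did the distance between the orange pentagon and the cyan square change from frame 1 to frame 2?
+0.2

Distance in frame 1: 4.3. Distance in frame 2: 4.5.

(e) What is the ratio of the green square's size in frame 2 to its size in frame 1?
1.5×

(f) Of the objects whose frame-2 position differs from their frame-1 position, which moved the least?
the orange pentagon

(moved 0.4)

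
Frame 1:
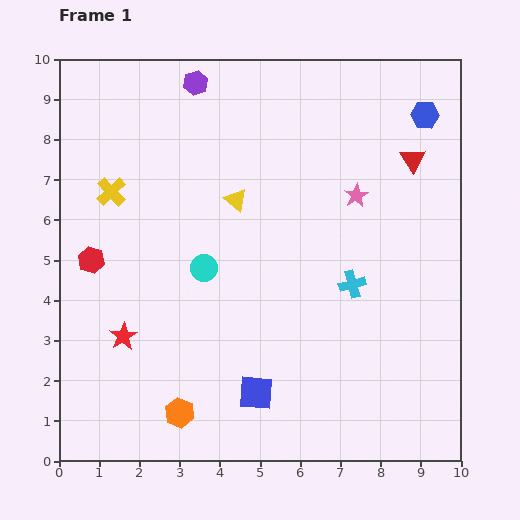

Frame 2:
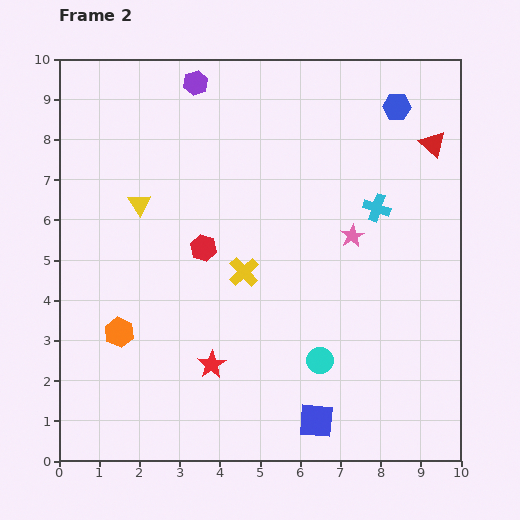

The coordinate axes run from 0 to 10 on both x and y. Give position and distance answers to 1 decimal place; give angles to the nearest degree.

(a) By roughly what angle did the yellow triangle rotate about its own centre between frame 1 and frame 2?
16° clockwise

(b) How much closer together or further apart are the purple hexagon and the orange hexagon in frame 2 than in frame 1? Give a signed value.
-1.7

Distance in frame 1: 8.2. Distance in frame 2: 6.5.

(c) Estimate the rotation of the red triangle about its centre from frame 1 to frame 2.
16° counter-clockwise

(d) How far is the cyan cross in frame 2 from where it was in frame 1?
2.0

The cyan cross moved from (7.3, 4.4) to (7.9, 6.3), a distance of √(0.6² + 1.9²) ≈ 2.0.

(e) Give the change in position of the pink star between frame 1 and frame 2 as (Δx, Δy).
(-0.1, -1.0)

The pink star was at (7.4, 6.6) in frame 1 and (7.3, 5.6) in frame 2.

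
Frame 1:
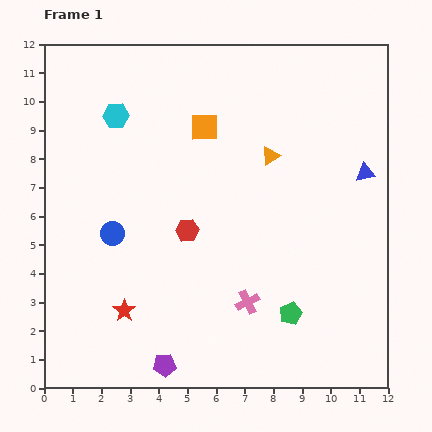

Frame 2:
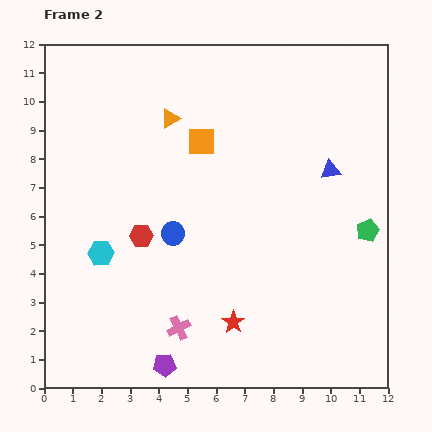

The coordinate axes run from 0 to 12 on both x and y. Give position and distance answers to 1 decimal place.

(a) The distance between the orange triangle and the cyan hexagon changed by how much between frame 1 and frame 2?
-0.3

Distance in frame 1: 5.6. Distance in frame 2: 5.3.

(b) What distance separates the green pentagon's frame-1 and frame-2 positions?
4.0

The green pentagon moved from (8.6, 2.6) to (11.3, 5.5), a distance of √(2.7² + 2.9²) ≈ 4.0.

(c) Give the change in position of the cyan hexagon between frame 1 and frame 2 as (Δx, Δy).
(-0.5, -4.8)

The cyan hexagon was at (2.5, 9.5) in frame 1 and (2.0, 4.7) in frame 2.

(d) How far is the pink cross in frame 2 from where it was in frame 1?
2.6

The pink cross moved from (7.1, 3.0) to (4.7, 2.1), a distance of √(2.4² + 0.9²) ≈ 2.6.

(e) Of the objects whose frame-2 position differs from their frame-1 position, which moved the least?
the orange square

(moved 0.5)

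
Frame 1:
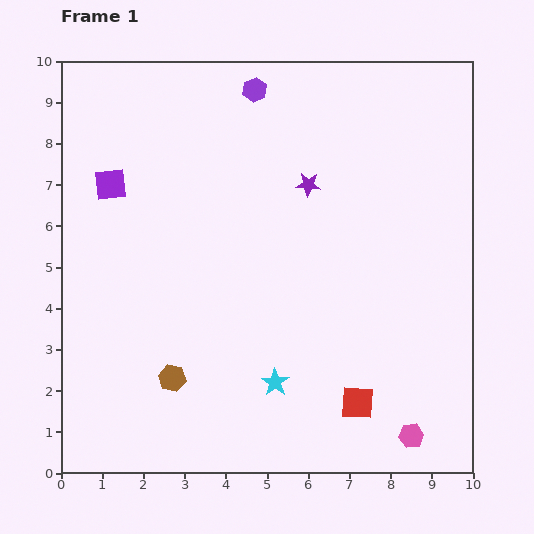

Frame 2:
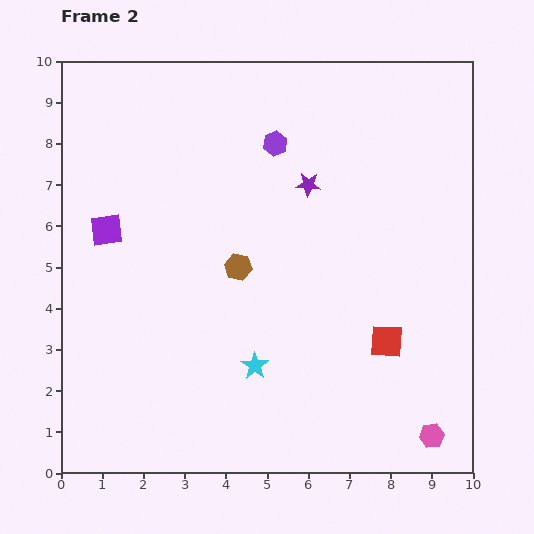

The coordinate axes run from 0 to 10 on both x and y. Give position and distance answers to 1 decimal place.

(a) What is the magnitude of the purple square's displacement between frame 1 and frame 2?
1.1

The purple square moved from (1.2, 7.0) to (1.1, 5.9), a distance of √(0.1² + 1.1²) ≈ 1.1.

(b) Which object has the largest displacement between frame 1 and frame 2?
the brown hexagon

(moved 3.1; next 1.7)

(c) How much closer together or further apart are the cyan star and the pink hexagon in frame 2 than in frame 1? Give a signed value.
+1.1

Distance in frame 1: 3.5. Distance in frame 2: 4.6.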